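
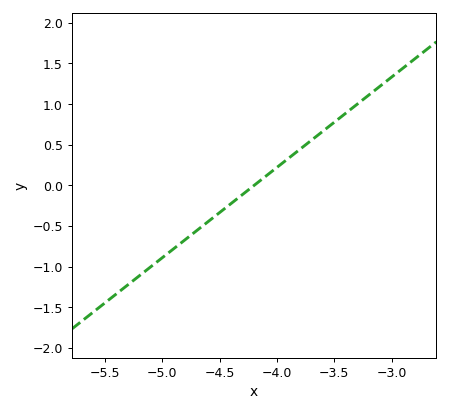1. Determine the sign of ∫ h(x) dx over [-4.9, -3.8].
negative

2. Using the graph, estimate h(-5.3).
-1.2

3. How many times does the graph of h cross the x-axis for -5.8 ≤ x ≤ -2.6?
1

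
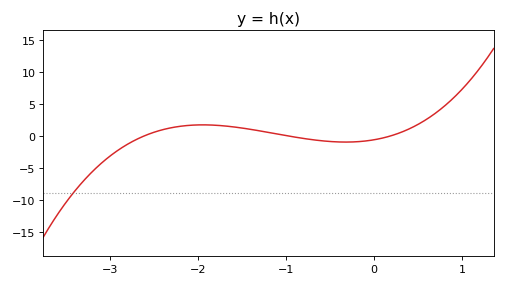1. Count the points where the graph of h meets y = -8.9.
1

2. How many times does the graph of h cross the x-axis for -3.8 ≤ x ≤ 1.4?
3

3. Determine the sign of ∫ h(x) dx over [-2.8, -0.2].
positive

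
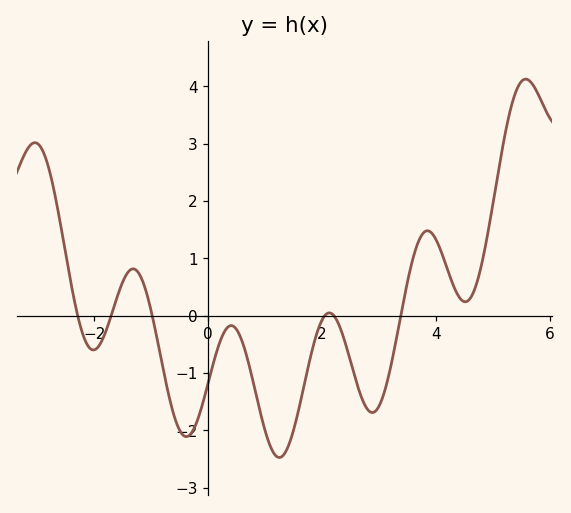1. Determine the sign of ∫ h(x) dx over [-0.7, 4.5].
negative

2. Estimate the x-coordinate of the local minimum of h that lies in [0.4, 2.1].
1.2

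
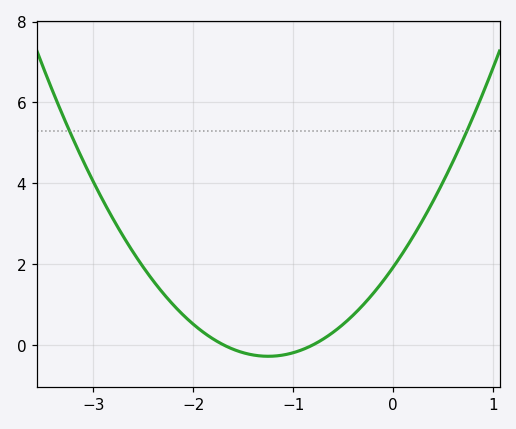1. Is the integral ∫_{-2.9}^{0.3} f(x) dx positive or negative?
positive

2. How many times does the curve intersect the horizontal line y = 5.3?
2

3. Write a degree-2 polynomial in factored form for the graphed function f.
y = 1.41(x + 1.7)(x + 0.8)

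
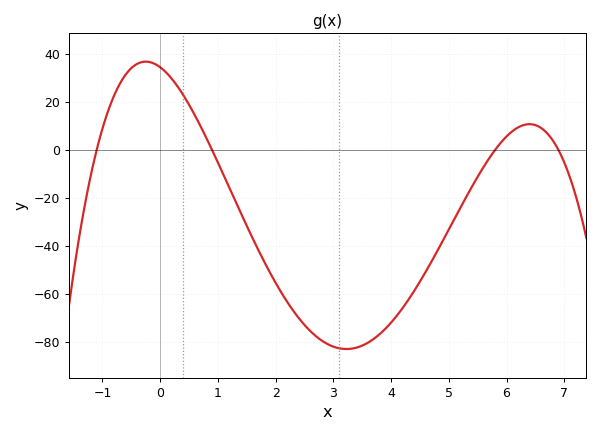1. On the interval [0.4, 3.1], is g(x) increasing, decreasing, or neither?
decreasing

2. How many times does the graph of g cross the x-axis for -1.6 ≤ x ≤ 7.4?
4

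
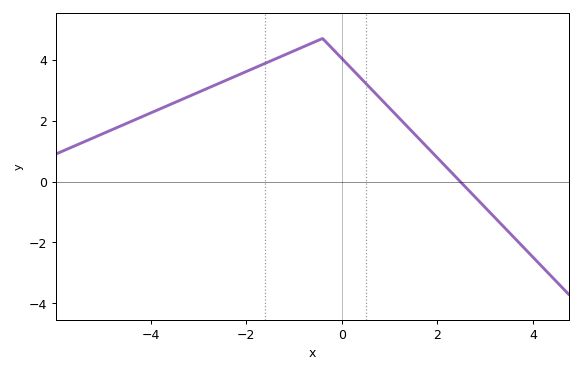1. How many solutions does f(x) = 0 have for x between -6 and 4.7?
1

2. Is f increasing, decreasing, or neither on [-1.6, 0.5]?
neither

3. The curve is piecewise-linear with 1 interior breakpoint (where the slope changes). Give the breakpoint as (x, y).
(-0.4, 4.7)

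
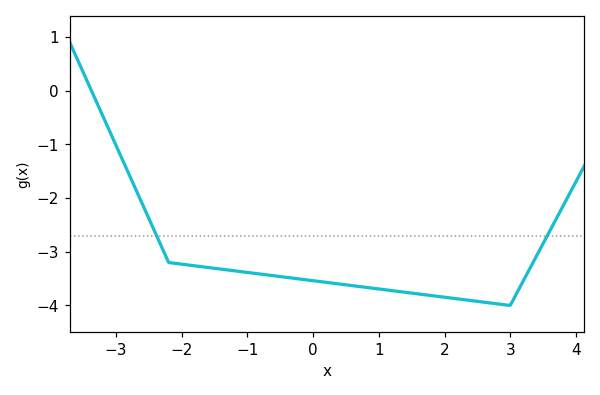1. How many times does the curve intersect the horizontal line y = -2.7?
2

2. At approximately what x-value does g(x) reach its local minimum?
3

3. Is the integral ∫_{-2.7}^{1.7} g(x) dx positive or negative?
negative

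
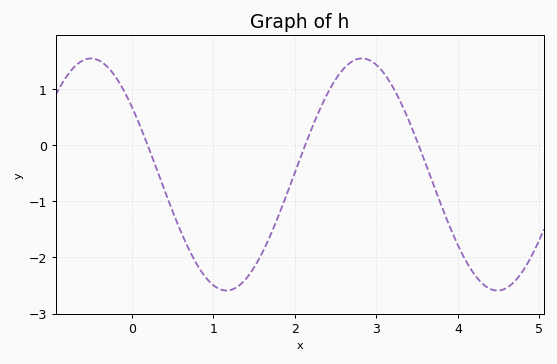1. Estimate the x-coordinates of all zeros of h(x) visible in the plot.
0.2, 2.1, 3.5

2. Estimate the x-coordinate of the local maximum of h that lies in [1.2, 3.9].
2.8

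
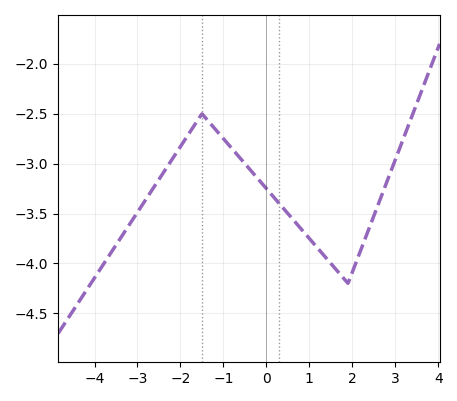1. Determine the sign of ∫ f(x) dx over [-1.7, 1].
negative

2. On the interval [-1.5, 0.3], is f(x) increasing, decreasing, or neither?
decreasing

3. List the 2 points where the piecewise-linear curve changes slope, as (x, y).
(-1.5, -2.5); (1.9, -4.2)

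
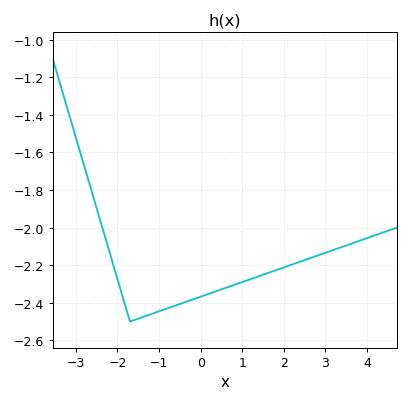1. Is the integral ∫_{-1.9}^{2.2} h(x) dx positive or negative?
negative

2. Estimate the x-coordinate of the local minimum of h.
-1.7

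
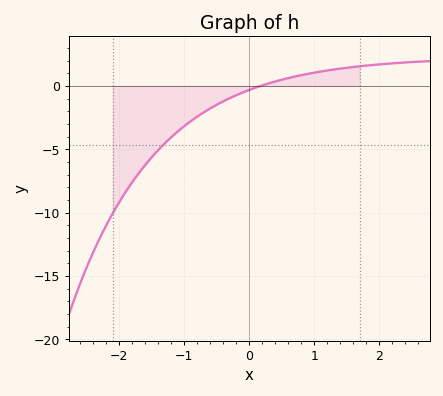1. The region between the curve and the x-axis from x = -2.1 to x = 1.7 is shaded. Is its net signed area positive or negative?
negative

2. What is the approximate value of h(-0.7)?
-2.09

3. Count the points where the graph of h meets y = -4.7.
1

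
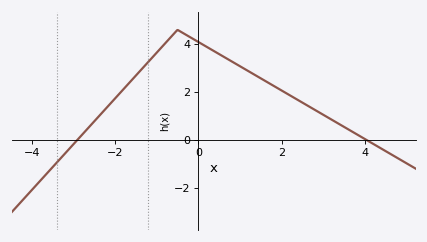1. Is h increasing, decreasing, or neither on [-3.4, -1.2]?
increasing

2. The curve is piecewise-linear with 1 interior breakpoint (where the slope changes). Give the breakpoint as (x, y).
(-0.5, 4.6)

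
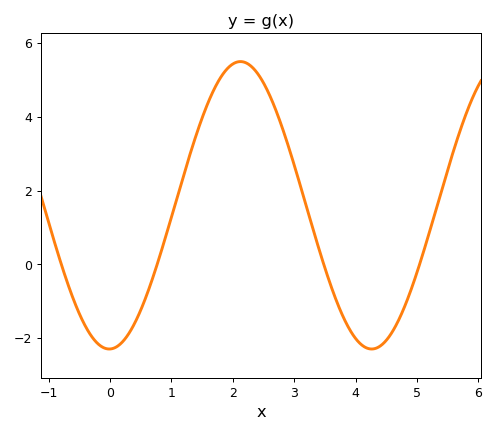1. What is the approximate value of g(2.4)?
5.2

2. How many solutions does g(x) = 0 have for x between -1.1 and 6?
4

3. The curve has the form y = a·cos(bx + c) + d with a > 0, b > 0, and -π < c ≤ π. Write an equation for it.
y = 3.89cos(1.5x - 3.1) + 1.6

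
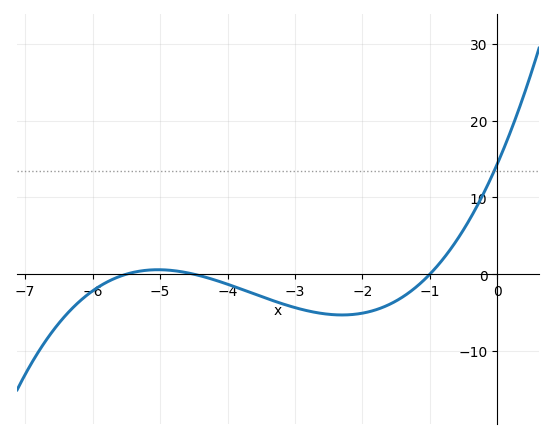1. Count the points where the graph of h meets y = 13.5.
1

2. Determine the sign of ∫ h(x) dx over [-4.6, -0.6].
negative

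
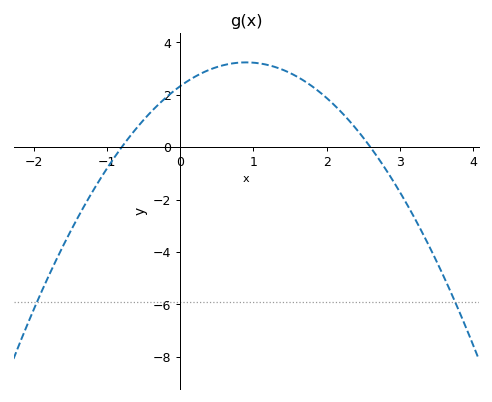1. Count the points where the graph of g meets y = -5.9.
2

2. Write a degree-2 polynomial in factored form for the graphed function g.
y = -1.12(x + 0.8)(x - 2.6)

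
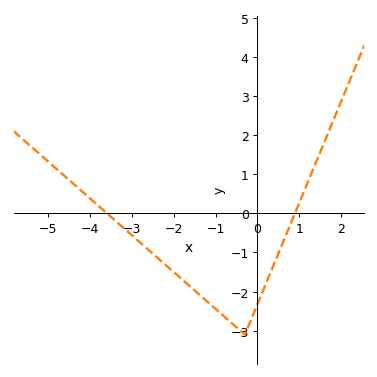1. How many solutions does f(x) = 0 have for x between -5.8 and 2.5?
2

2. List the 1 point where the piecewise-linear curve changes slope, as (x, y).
(-0.3, -3.1)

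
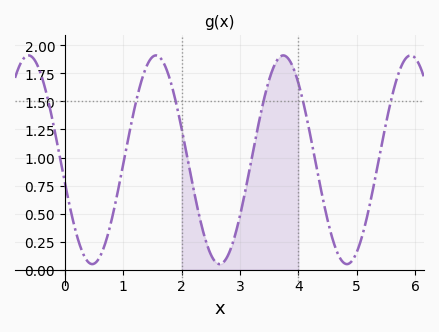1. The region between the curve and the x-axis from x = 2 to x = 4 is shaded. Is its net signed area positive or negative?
positive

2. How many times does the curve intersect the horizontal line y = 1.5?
6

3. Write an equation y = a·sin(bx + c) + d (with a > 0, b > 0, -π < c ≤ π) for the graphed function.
y = 0.93sin(2.88x - 2.92) + 0.98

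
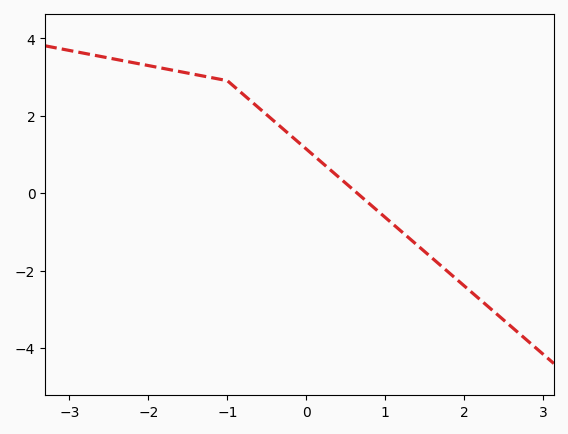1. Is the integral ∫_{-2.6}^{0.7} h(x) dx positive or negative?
positive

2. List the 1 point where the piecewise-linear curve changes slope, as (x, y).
(-1, 2.9)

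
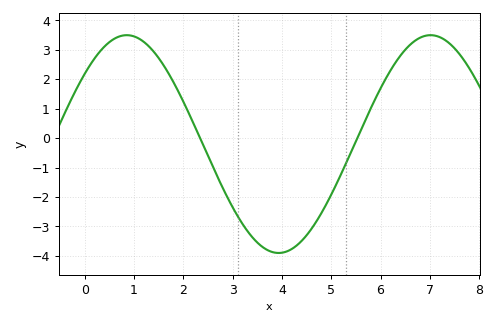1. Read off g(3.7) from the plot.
-3.8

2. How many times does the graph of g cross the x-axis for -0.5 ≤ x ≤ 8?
2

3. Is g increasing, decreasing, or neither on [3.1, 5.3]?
neither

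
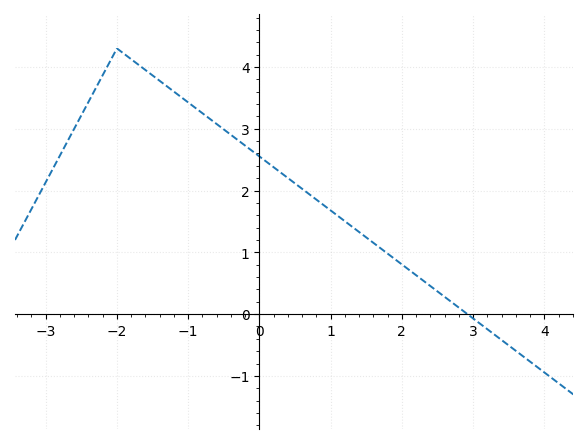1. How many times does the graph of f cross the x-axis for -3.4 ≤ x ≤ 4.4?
1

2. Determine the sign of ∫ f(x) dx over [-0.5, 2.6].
positive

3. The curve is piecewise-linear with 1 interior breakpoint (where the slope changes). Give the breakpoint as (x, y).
(-2, 4.3)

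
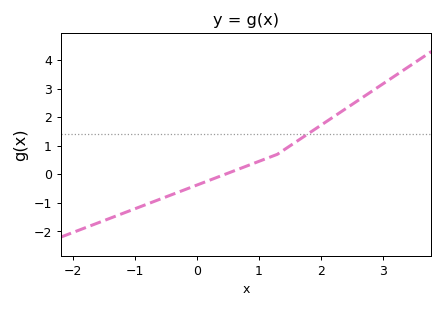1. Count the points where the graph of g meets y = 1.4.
1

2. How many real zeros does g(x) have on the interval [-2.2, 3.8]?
1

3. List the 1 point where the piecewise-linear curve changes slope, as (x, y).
(1.3, 0.7)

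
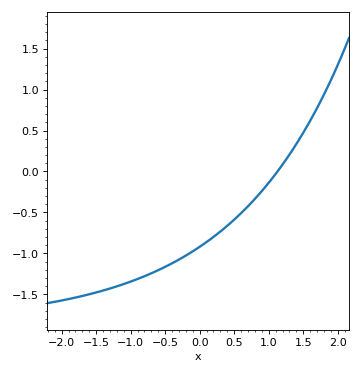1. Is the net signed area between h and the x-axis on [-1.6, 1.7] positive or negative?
negative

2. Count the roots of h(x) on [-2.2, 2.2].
1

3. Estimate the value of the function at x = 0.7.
-0.4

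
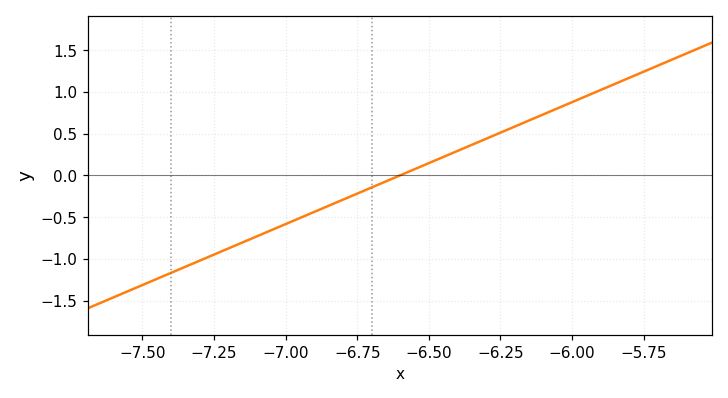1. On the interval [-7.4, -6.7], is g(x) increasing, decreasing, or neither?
increasing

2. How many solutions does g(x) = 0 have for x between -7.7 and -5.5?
1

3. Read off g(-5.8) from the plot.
1.17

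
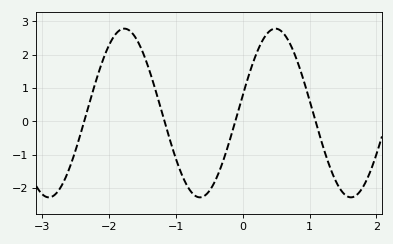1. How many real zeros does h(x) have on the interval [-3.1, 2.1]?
4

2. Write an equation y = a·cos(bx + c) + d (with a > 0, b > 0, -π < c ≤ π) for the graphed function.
y = 2.53cos(2.78x - 1.36) + 0.25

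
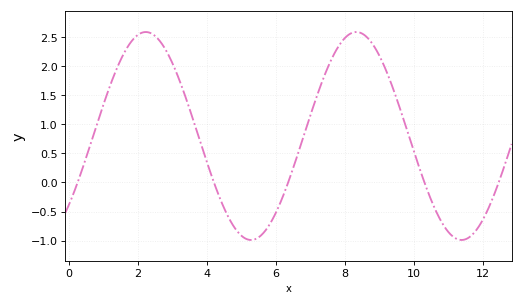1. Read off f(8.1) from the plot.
2.54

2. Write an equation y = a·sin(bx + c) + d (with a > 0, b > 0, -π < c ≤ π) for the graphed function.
y = 1.79sin(1.03x - 0.732) + 0.8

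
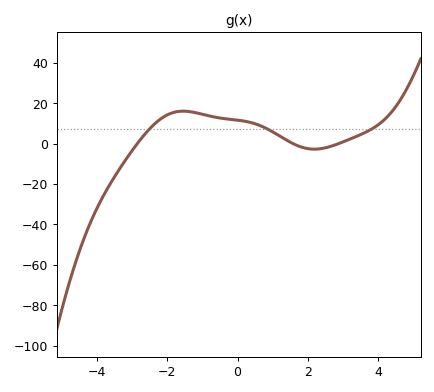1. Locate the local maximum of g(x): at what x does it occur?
-1.6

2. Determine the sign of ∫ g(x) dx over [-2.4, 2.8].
positive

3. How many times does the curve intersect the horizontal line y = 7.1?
3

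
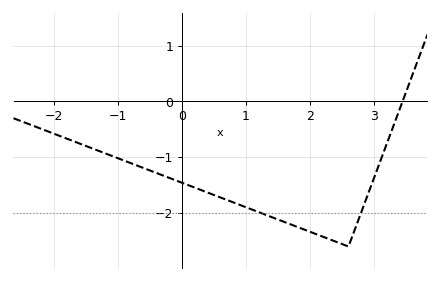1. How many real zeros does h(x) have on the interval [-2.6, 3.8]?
1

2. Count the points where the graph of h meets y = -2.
2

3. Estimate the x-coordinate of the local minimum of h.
2.6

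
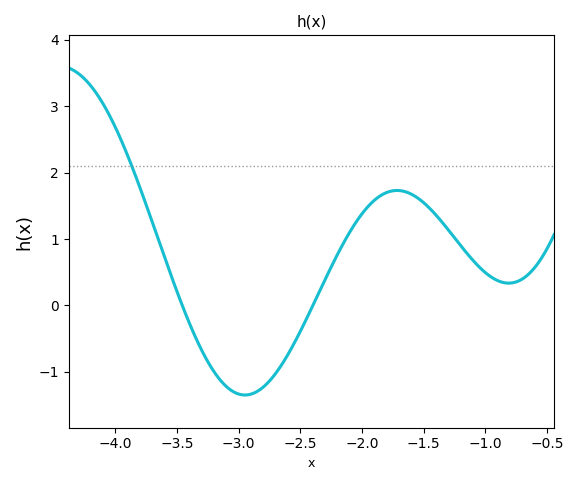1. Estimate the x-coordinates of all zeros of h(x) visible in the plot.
-3.46, -2.4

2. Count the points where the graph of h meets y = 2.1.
1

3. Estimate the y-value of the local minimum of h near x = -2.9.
-1.35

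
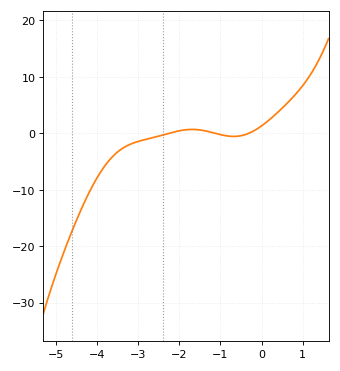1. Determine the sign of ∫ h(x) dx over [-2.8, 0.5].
positive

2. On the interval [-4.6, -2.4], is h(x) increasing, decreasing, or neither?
increasing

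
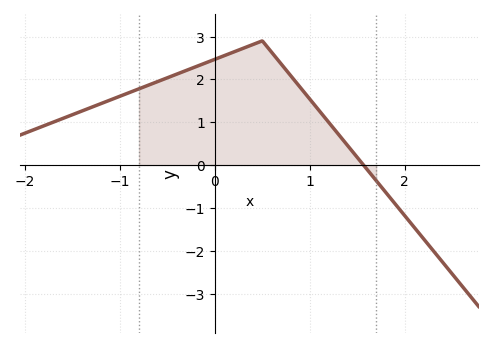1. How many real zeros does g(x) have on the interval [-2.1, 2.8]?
1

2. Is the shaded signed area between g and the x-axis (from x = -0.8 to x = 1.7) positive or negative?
positive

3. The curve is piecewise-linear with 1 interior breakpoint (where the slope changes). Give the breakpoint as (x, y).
(0.5, 2.9)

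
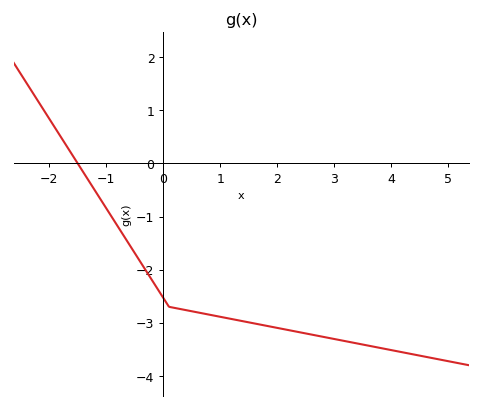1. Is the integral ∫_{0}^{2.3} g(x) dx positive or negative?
negative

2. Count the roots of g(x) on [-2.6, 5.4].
1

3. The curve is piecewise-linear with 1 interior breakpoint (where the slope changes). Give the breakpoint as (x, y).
(0.1, -2.7)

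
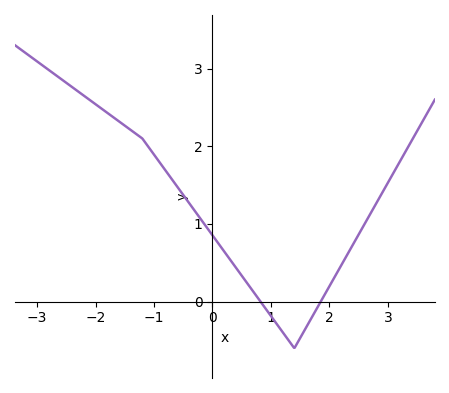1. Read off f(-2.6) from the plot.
2.87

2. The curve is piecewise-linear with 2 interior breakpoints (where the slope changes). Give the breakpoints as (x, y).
(-1.2, 2.1); (1.4, -0.6)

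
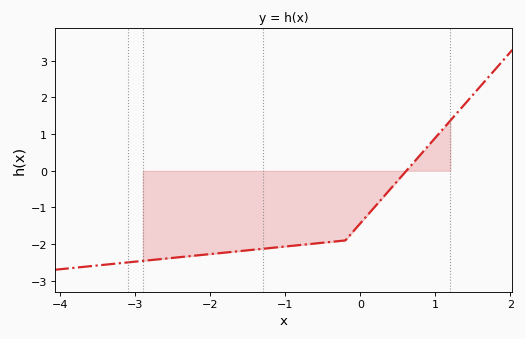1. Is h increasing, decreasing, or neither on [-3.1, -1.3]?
increasing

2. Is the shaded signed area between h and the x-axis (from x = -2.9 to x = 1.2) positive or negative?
negative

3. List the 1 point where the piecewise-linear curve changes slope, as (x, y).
(-0.2, -1.9)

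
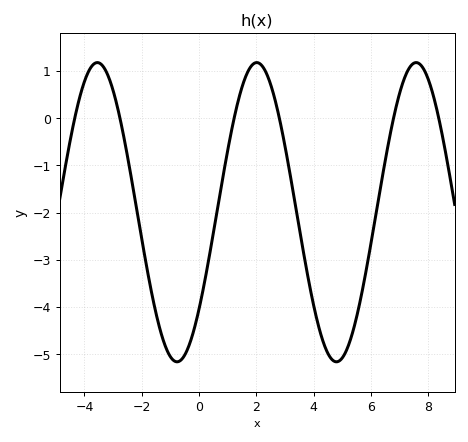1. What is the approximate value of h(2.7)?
0.3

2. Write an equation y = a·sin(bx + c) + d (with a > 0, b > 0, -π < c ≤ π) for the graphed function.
y = 3.17sin(1.1x - 0.7) - 1.99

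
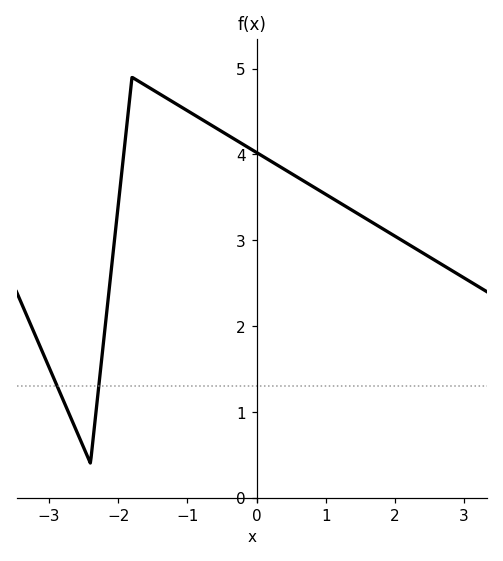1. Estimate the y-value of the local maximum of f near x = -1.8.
4.9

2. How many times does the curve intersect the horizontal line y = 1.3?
2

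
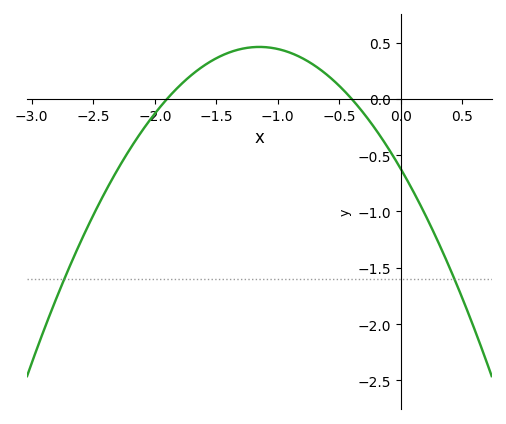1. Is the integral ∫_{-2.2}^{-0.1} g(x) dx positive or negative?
positive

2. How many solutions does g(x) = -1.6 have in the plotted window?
2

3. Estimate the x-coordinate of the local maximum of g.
-1.1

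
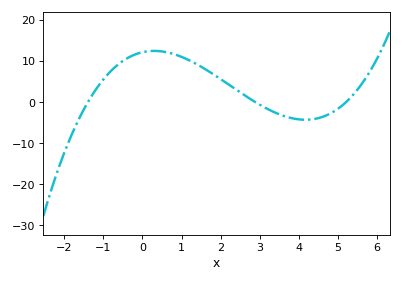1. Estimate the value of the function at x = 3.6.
-3.25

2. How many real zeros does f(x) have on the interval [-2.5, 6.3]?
3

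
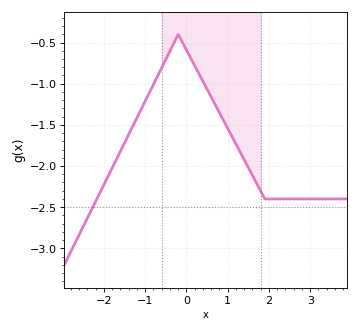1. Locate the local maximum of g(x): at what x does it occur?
-0.199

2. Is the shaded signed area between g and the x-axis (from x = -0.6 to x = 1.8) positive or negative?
negative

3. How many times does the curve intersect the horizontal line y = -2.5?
1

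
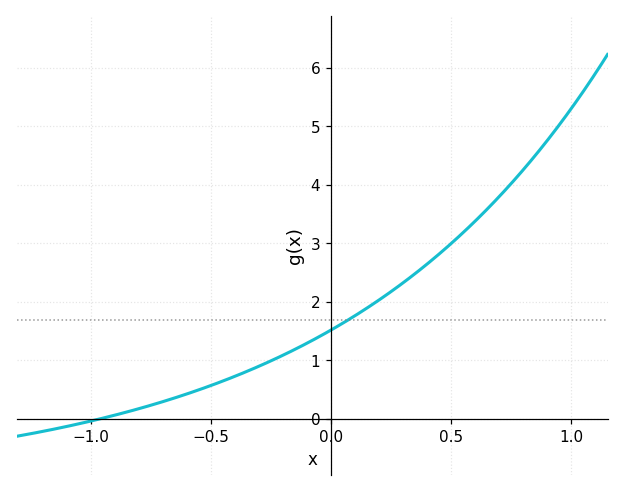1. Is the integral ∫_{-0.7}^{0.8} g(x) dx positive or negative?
positive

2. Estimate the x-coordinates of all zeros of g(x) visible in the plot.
-0.963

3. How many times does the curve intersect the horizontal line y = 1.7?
1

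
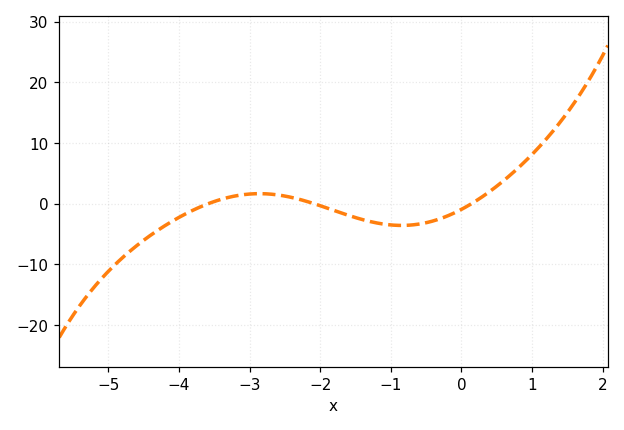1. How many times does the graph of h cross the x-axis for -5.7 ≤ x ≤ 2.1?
3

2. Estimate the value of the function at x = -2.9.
2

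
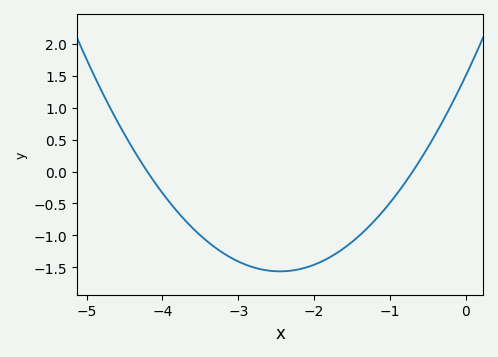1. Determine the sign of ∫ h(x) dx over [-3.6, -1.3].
negative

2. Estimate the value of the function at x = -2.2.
-1.53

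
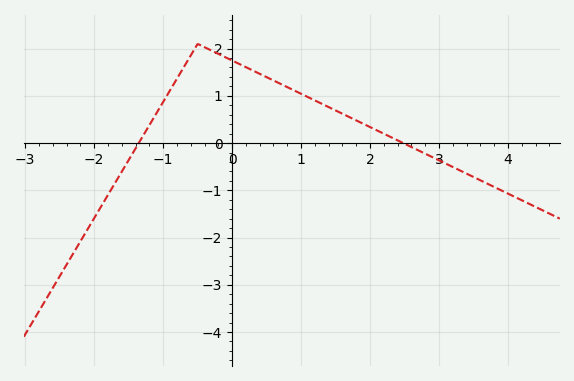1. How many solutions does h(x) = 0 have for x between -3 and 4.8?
2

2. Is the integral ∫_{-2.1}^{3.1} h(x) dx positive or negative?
positive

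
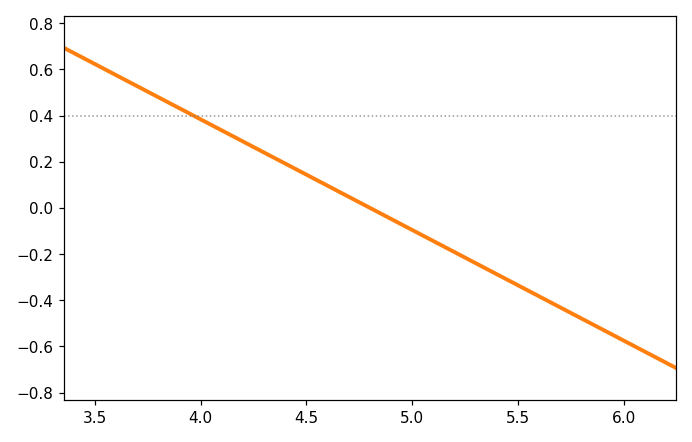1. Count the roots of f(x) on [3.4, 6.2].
1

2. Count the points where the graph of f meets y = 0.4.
1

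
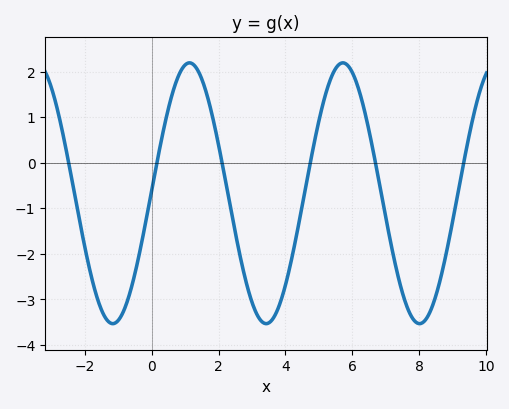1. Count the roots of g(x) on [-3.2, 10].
6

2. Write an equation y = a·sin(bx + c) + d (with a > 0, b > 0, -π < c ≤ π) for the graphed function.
y = 2.86sin(1.4x + 0.02) - 0.67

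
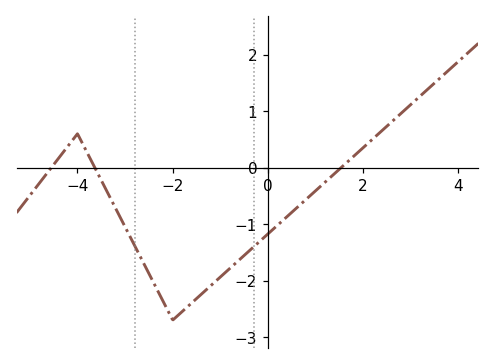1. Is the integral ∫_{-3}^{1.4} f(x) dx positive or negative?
negative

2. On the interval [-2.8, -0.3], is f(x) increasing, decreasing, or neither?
neither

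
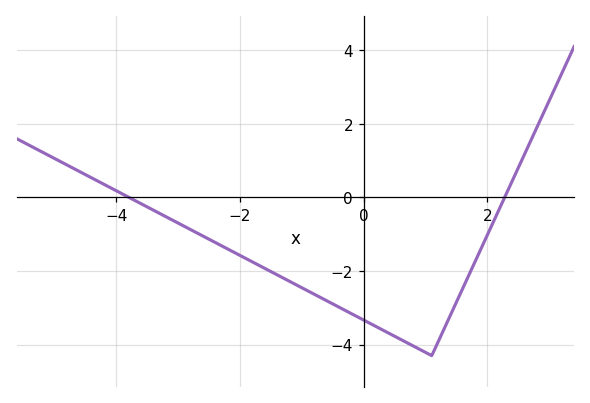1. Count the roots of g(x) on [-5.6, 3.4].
2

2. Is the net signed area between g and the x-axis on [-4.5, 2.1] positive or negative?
negative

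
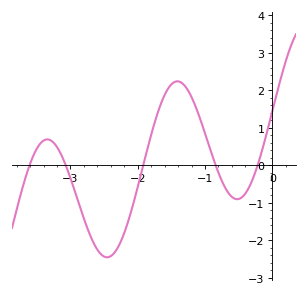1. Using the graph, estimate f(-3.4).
0.657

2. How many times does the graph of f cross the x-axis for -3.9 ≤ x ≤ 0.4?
5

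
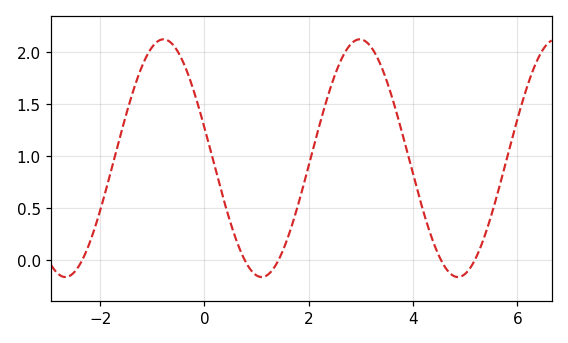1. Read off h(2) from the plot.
0.911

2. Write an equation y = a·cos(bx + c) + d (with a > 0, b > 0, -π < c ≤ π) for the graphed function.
y = 1.14cos(1.67x + 1.31) + 0.98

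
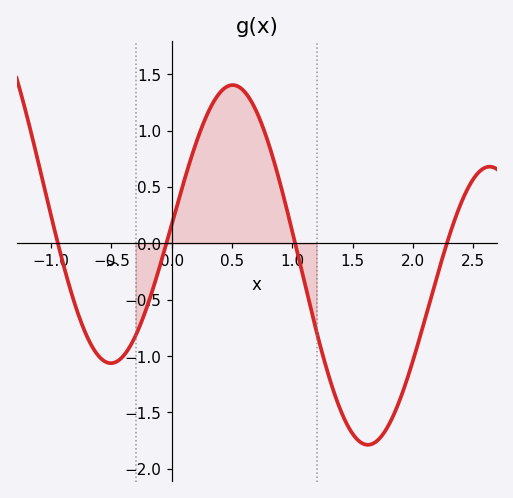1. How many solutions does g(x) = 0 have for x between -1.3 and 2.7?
4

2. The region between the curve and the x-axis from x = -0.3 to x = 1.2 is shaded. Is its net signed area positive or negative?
positive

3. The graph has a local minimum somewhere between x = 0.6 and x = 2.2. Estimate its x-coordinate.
1.63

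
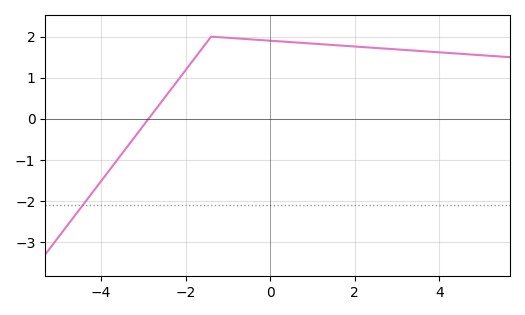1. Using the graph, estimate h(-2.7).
0.244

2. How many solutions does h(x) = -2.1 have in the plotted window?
1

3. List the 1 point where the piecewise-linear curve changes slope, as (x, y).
(-1.4, 2)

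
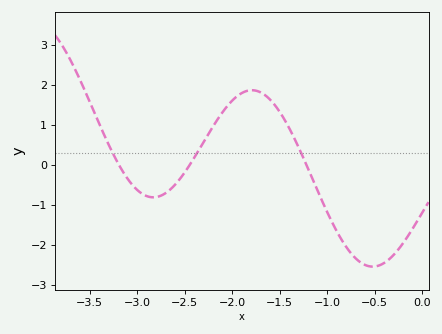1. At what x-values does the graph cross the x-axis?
-3.2, -2.4, -1.2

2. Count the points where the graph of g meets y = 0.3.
3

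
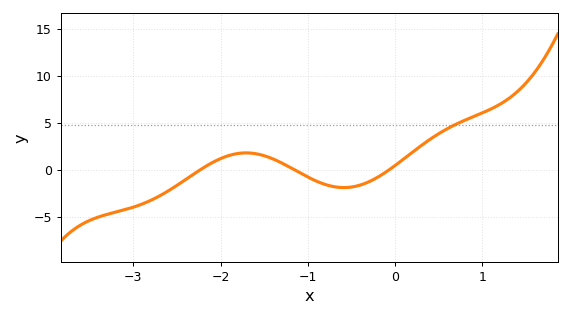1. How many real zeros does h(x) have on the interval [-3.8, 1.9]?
3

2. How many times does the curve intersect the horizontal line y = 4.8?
1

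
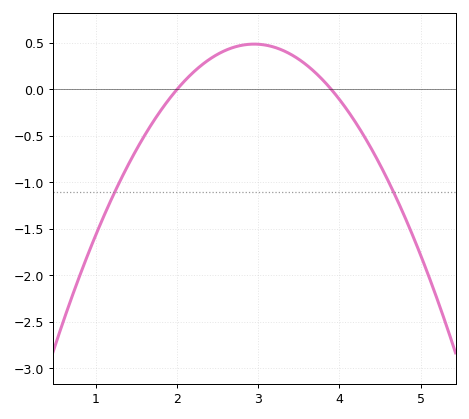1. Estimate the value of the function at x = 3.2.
0.454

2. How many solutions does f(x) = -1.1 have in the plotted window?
2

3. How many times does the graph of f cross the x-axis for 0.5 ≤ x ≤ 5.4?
2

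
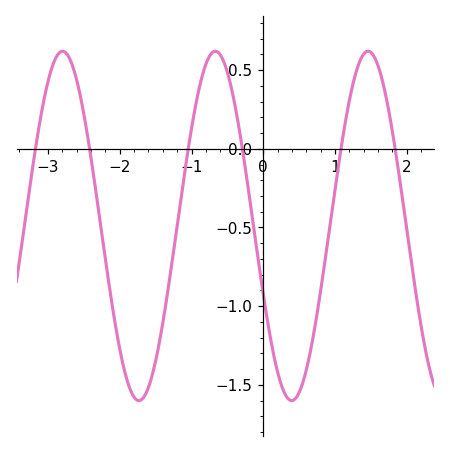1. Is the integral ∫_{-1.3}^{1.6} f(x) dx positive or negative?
negative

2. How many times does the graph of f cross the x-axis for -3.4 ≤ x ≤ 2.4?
6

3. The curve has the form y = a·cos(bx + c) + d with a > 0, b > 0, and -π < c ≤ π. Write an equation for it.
y = 1.11cos(3x + 2) - 0.49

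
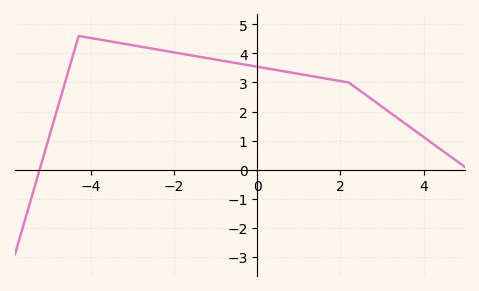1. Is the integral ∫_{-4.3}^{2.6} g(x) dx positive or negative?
positive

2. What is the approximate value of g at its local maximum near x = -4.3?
4.6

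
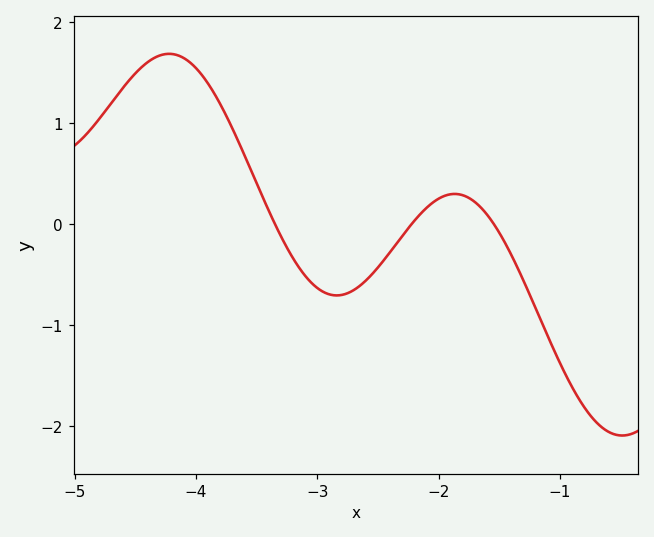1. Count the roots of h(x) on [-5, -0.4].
3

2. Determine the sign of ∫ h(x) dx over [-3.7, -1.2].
negative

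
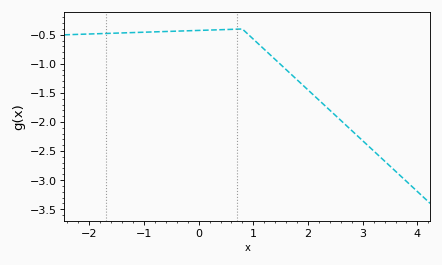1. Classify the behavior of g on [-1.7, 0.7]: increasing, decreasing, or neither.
increasing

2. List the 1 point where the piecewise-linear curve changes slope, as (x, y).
(0.8, -0.4)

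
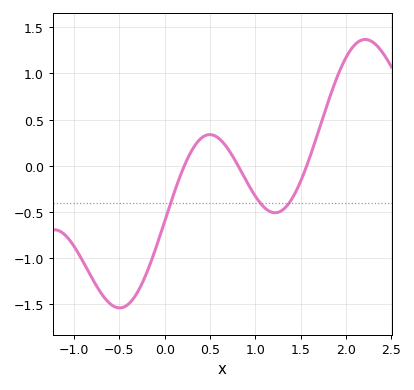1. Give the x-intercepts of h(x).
0.217, 0.811, 1.57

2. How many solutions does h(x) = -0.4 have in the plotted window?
3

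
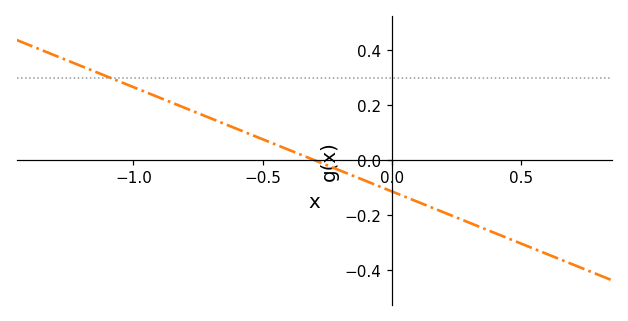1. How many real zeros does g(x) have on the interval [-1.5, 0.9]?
1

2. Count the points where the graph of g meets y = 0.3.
1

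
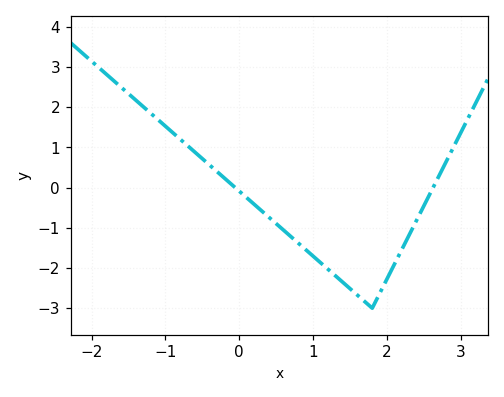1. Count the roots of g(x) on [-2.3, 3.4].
2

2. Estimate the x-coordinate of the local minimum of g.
1.8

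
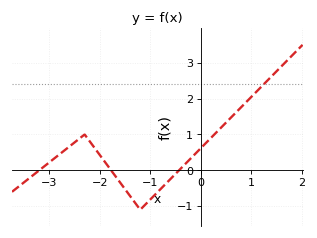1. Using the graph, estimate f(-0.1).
0.475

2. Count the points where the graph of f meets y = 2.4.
1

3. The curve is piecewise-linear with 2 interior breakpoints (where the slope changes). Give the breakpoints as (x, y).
(-2.3, 1); (-1.2, -1.1)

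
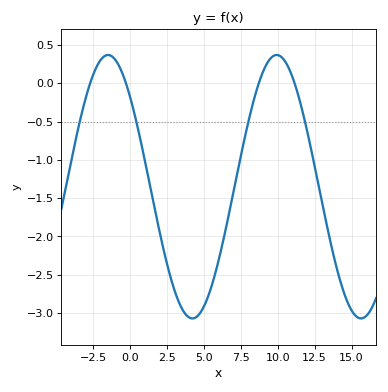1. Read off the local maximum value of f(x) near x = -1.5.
0.35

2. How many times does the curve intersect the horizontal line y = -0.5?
4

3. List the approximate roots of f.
-2.5, -0.5, 8.5, 11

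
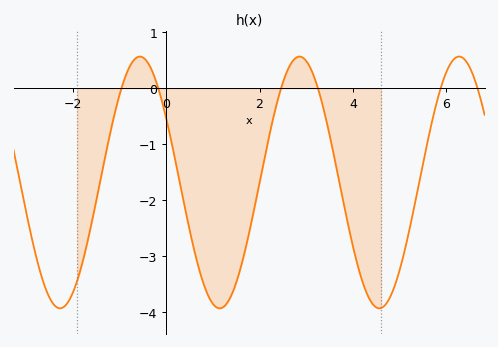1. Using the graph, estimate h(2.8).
0.558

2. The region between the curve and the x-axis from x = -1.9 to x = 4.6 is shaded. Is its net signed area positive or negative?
negative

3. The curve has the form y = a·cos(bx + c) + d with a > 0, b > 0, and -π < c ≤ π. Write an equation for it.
y = 2.25cos(1.84x + 1.03) - 1.68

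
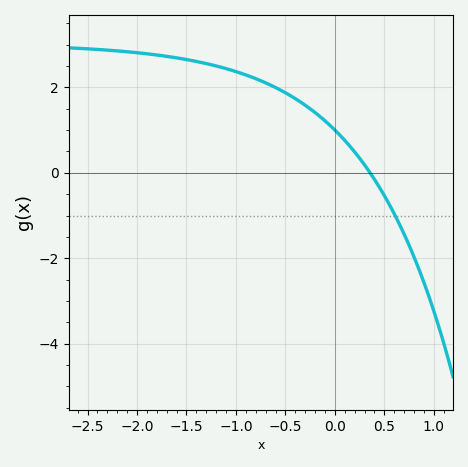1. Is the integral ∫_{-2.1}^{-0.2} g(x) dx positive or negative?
positive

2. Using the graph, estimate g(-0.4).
1.8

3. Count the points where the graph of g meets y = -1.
1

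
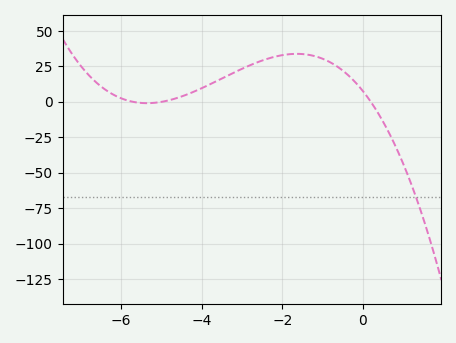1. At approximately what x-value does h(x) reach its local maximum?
-1.64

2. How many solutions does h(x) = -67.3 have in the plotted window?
1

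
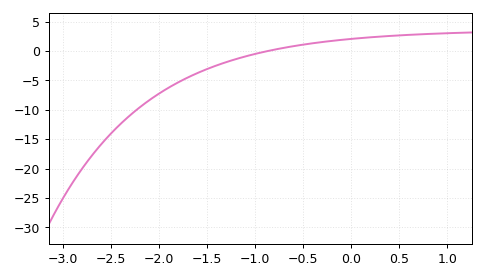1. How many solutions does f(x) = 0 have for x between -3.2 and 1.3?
1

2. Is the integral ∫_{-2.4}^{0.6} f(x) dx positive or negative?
negative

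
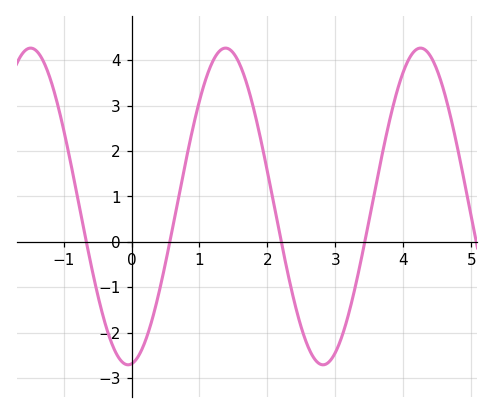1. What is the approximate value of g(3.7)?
2.01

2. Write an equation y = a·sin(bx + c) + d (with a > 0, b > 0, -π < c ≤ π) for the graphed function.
y = 3.49sin(2.19x - 1.46) + 0.78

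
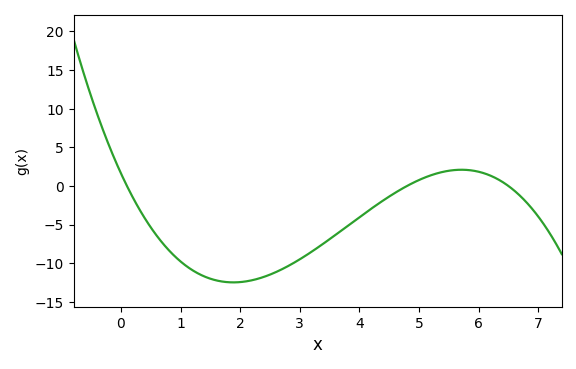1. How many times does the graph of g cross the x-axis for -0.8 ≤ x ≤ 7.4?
3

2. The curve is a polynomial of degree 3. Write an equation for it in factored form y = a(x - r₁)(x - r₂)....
y = -0.52(x - 0.1)(x - 4.8)(x - 6.5)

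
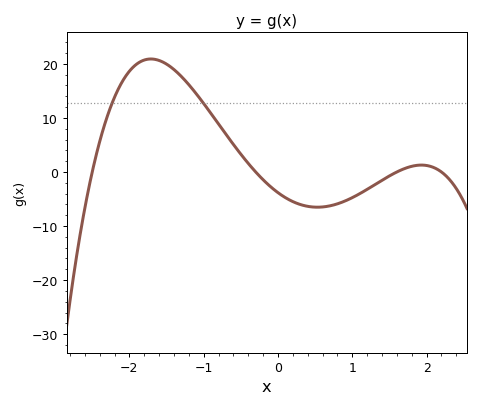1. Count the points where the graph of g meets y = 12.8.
2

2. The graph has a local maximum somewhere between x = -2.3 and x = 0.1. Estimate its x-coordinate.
-1.71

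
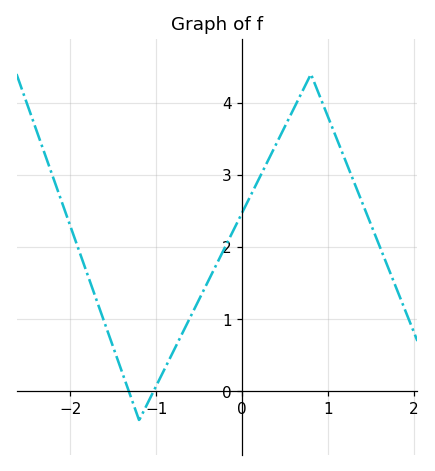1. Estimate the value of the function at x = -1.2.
-0.4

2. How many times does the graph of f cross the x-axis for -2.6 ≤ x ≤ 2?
2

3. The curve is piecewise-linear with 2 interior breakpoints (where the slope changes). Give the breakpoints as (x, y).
(-1.2, -0.4); (0.8, 4.4)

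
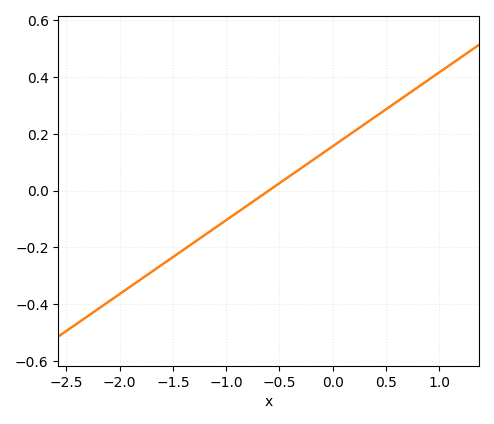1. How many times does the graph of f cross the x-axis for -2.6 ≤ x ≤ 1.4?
1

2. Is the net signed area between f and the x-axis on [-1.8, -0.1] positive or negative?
negative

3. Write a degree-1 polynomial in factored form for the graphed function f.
y = 0.26(x + 0.6)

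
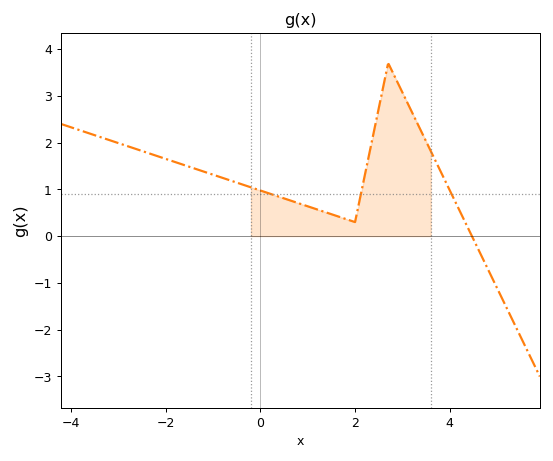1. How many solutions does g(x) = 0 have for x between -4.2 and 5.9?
1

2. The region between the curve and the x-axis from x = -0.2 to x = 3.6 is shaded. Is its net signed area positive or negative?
positive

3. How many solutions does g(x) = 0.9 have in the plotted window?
3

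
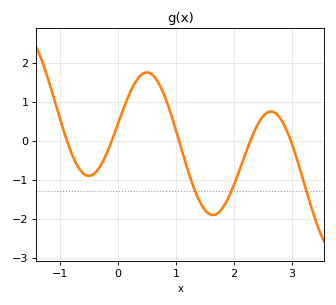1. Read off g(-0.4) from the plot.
-0.838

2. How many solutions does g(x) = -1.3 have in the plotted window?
3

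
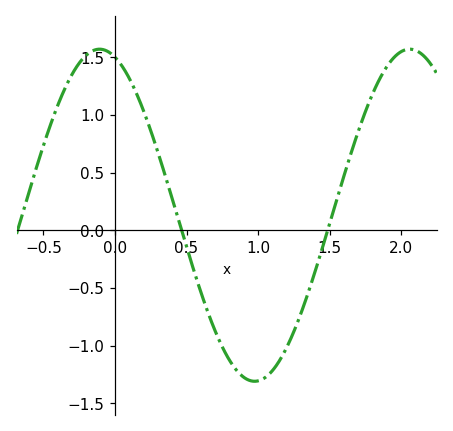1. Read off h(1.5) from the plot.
0.057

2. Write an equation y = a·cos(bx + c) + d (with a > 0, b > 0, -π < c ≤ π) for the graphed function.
y = 1.44cos(2.9x + 0.312) + 0.13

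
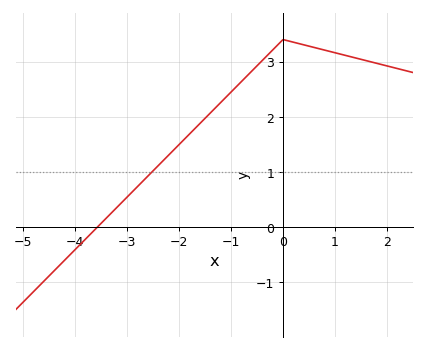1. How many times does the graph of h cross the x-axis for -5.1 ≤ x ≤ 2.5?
1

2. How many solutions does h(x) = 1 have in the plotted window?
1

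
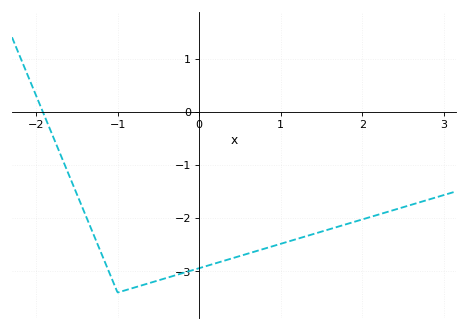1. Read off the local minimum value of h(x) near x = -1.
-3.4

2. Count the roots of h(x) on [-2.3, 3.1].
1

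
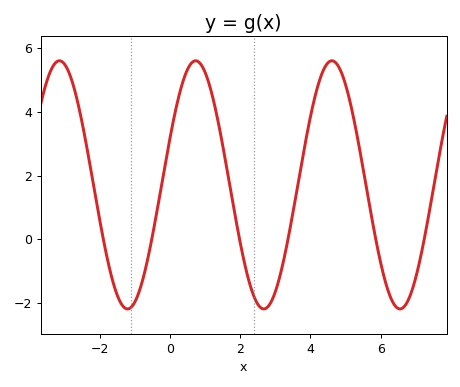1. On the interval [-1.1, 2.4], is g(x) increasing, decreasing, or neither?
neither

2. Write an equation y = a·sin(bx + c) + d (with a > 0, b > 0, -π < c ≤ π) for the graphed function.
y = 3.89sin(1.6x + 0.38) + 1.71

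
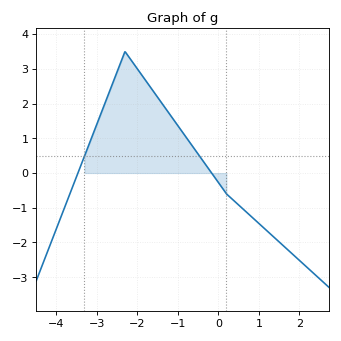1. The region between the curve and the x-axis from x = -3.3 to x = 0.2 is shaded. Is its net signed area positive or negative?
positive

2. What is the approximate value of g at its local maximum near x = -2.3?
3.5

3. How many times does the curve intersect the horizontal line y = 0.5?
2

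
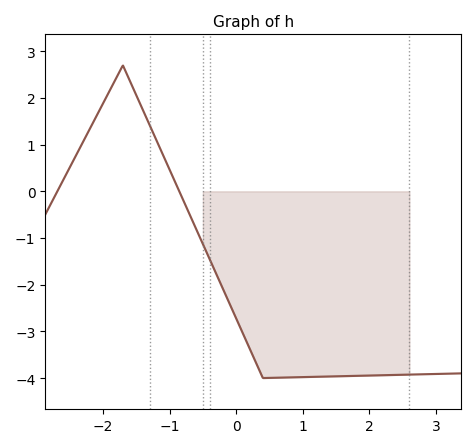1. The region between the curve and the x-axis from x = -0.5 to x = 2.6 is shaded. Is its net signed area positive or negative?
negative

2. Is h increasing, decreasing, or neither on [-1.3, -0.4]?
decreasing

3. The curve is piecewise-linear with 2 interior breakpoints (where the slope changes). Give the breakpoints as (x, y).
(-1.7, 2.7); (0.4, -4)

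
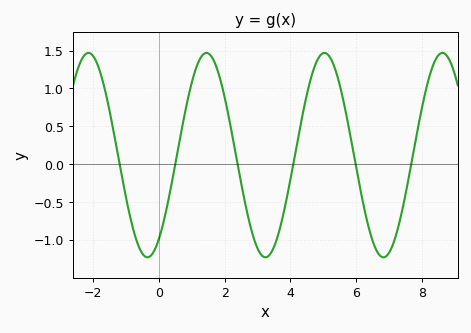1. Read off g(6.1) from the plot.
-0.25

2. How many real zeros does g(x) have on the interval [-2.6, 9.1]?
6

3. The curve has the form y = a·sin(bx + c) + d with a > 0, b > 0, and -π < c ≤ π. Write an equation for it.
y = 1.35sin(1.8x - 0.96) + 0.12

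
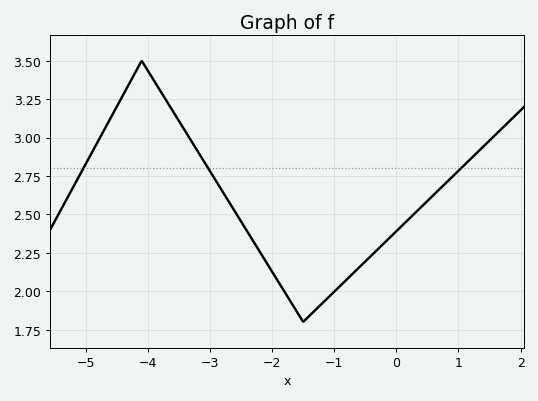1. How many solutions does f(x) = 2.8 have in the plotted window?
3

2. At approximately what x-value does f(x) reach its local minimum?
-1.4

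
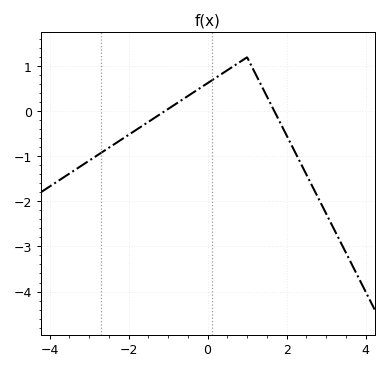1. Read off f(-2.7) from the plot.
-0.924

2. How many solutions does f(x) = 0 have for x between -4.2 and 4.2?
2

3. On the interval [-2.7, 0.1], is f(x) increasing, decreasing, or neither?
increasing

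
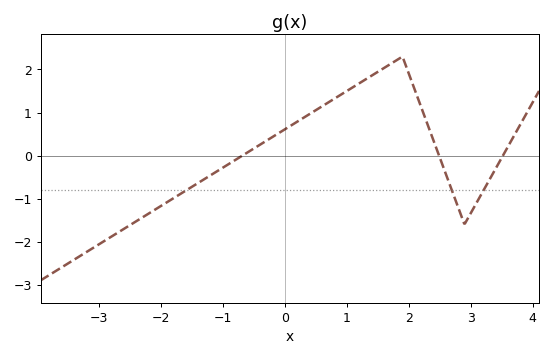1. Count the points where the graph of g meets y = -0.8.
3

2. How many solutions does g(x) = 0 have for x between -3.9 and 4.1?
3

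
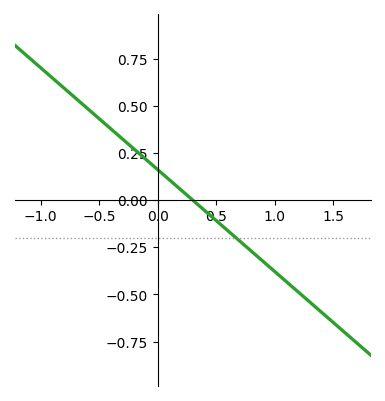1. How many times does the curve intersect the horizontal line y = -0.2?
1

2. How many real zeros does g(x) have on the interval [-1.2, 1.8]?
1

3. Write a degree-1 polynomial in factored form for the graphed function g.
y = -0.54(x - 0.3)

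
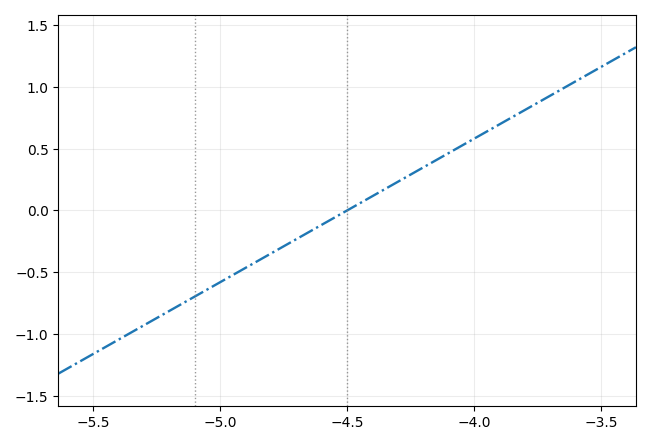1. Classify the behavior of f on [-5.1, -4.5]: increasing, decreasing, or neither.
increasing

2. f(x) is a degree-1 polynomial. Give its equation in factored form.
y = 1.16(x + 4.5)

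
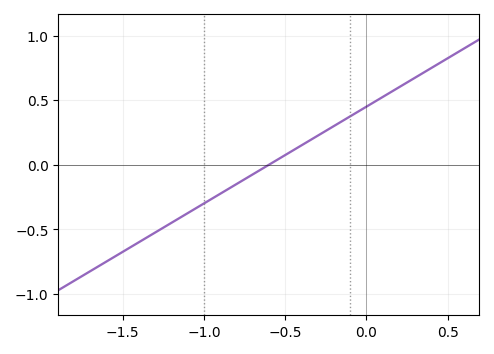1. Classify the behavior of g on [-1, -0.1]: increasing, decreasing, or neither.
increasing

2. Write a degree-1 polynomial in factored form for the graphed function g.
y = 0.75(x + 0.6)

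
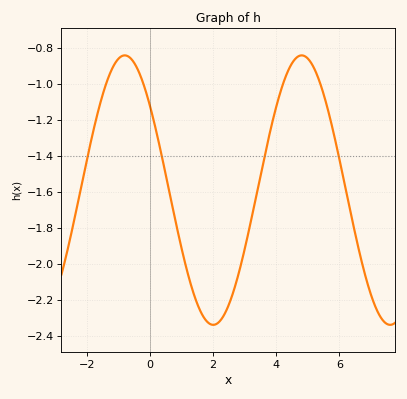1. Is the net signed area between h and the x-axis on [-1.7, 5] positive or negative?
negative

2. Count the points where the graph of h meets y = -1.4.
4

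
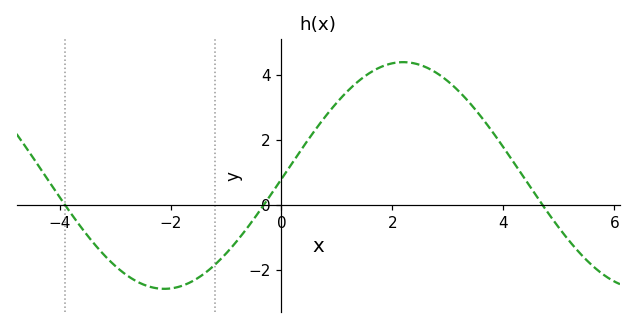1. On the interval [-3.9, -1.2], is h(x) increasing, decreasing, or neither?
neither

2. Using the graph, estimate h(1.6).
4.07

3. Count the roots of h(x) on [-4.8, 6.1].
3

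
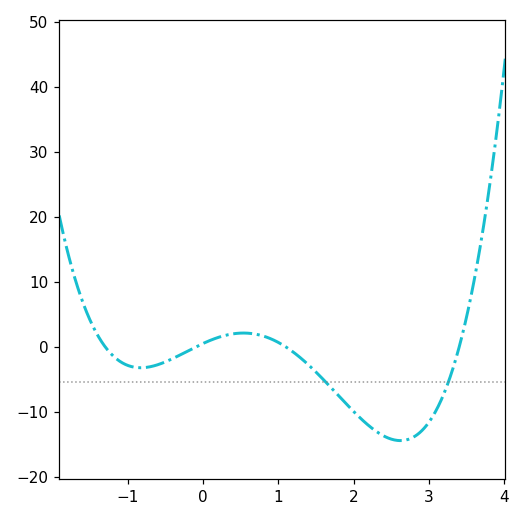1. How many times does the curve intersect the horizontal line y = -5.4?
2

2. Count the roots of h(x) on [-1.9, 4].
4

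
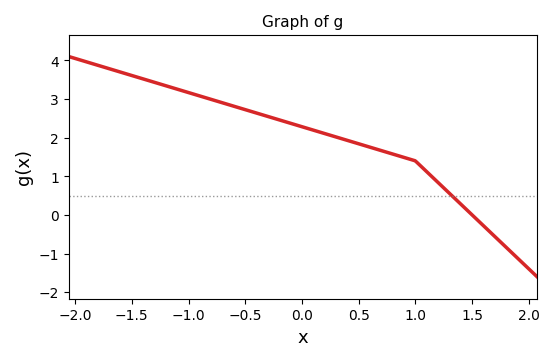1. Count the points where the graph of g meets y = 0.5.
1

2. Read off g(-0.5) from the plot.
2.73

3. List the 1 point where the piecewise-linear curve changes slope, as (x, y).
(1, 1.4)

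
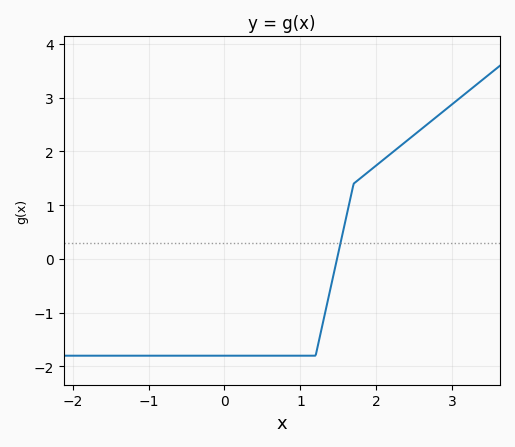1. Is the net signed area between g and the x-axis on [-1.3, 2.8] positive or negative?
negative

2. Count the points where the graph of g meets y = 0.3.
1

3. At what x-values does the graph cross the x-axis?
1.5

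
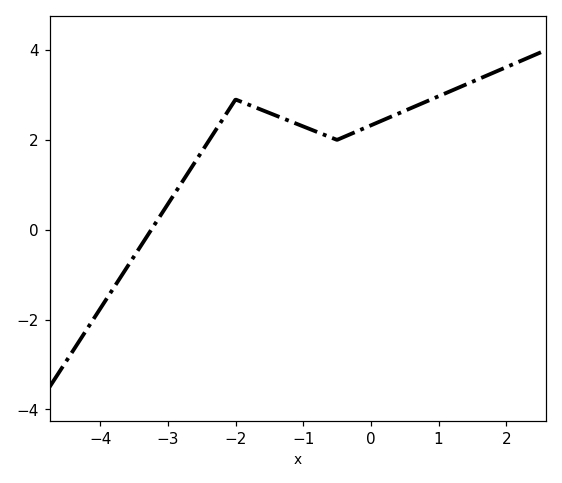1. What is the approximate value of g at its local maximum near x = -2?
2.9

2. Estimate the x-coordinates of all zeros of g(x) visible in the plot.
-3.2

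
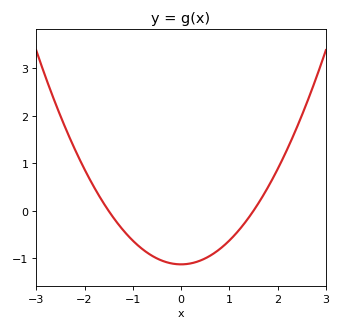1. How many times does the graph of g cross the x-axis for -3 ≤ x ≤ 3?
2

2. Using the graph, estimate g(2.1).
1.1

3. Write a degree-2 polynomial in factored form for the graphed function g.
y = 0.5(x + 1.5)(x - 1.5)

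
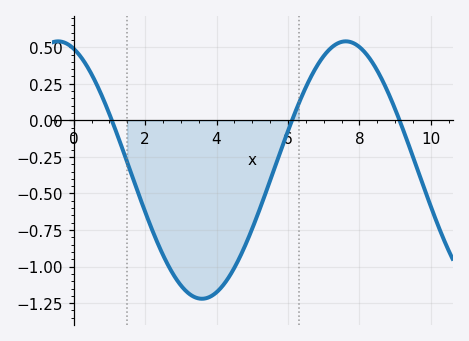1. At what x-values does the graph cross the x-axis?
1, 6.2, 9.2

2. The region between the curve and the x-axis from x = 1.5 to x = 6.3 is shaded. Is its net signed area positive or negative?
negative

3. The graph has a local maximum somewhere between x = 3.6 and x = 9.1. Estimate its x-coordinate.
7.6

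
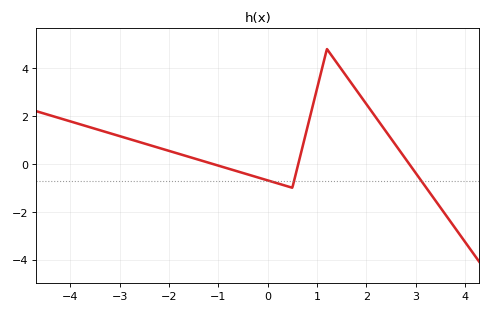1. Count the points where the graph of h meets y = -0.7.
3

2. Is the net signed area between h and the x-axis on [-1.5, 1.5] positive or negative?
positive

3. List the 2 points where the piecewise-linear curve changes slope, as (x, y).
(0.5, -1); (1.2, 4.8)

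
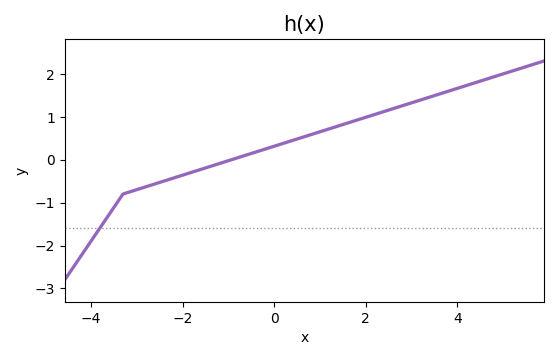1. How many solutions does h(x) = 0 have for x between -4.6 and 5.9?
1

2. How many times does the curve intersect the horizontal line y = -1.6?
1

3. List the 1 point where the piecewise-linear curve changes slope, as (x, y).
(-3.3, -0.8)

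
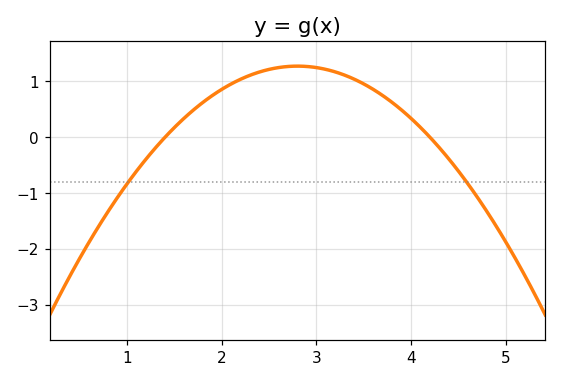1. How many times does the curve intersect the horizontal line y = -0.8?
2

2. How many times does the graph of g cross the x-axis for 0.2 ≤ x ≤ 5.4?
2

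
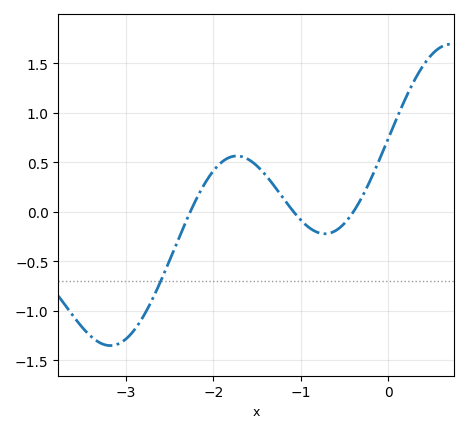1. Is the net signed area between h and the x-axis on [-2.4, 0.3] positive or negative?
positive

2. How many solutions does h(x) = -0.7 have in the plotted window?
1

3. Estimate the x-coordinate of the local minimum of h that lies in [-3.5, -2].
-3.2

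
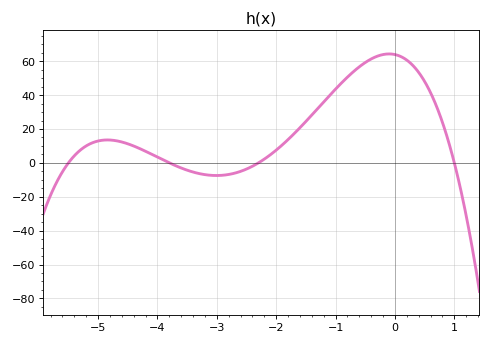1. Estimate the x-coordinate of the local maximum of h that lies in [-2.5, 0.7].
-0.101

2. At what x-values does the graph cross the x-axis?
-5.5, -3.8, -2.3, 1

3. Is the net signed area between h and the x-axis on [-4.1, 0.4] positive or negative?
positive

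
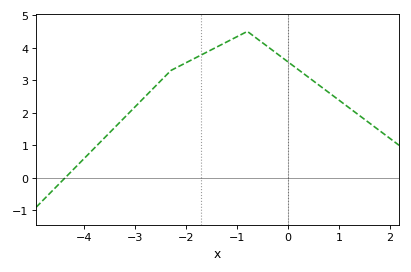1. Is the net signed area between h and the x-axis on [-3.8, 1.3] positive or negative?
positive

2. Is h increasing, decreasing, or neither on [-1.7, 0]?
neither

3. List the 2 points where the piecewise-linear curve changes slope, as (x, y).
(-2.3, 3.3); (-0.8, 4.5)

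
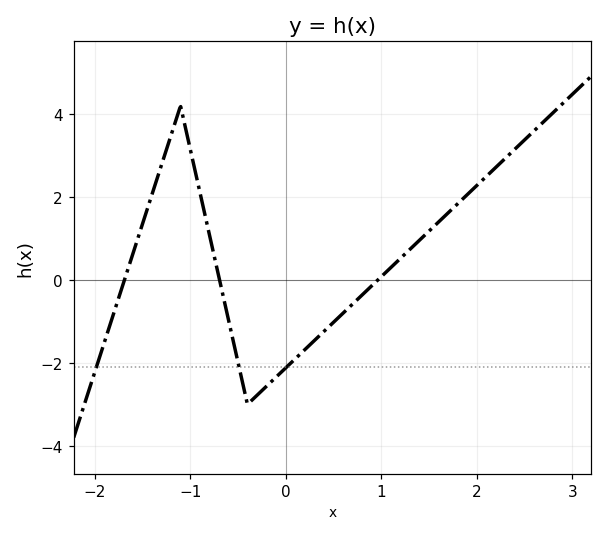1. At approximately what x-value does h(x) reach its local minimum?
-0.4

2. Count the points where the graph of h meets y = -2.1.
3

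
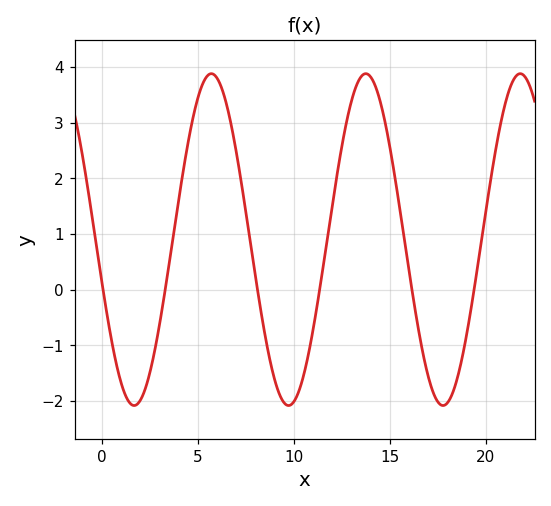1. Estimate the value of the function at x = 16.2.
-0.09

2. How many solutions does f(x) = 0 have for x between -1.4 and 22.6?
6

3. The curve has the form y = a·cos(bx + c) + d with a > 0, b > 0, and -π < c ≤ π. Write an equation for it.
y = 2.98cos(0.78x + 1.84) + 0.9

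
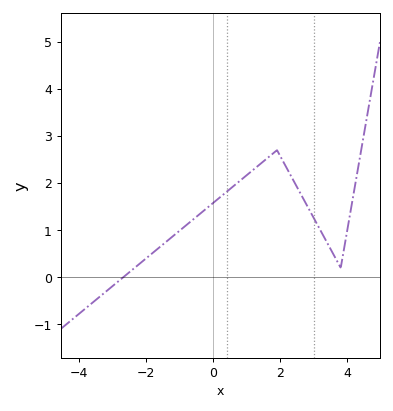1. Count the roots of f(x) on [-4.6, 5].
1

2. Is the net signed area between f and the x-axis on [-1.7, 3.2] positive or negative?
positive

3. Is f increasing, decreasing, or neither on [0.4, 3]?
neither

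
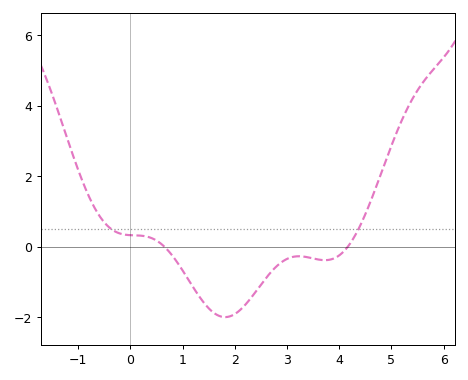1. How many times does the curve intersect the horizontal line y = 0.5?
2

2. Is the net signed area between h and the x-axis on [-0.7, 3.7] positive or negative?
negative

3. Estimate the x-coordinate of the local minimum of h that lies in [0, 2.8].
1.8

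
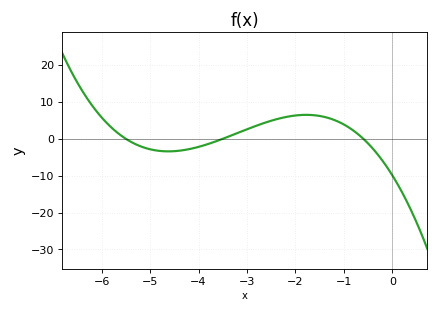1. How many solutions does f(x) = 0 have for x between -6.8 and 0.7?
3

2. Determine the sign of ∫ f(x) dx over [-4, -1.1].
positive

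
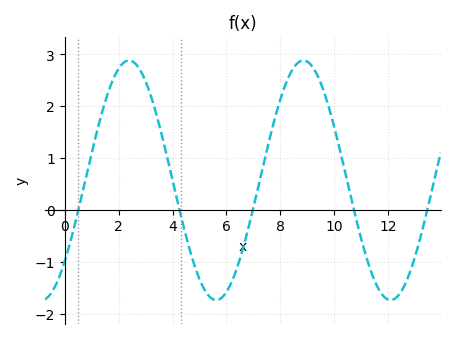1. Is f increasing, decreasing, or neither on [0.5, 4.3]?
neither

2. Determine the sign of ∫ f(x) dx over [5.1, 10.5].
positive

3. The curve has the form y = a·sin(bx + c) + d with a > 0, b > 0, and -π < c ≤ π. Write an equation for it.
y = 2.31sin(0.97x - 0.74) + 0.57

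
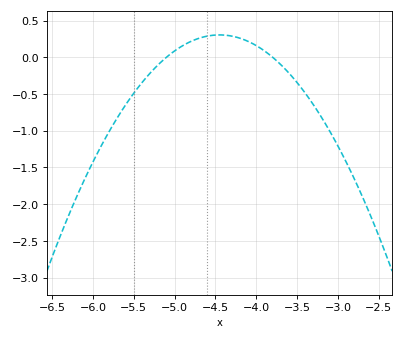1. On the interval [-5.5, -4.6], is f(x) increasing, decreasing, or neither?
increasing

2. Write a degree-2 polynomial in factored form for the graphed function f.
y = -0.72(x + 5.1)(x + 3.8)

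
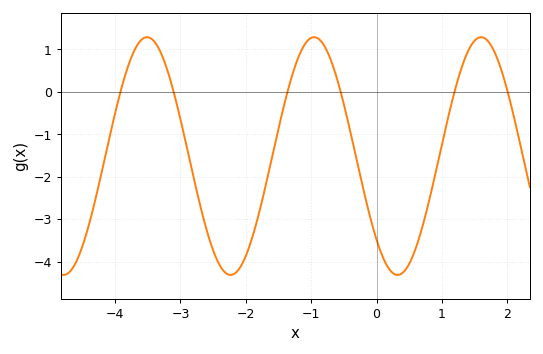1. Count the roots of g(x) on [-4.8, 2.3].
6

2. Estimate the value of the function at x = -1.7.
-2.23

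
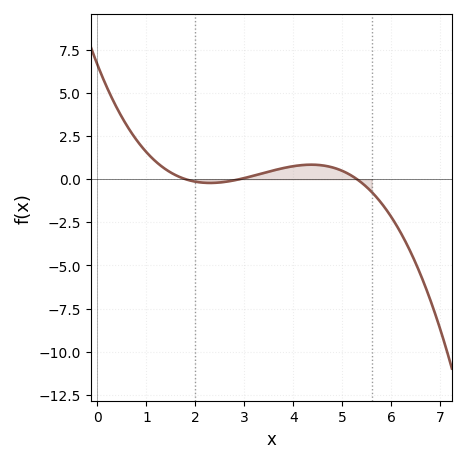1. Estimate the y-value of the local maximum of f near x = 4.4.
1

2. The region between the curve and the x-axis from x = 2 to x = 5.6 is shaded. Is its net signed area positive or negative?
positive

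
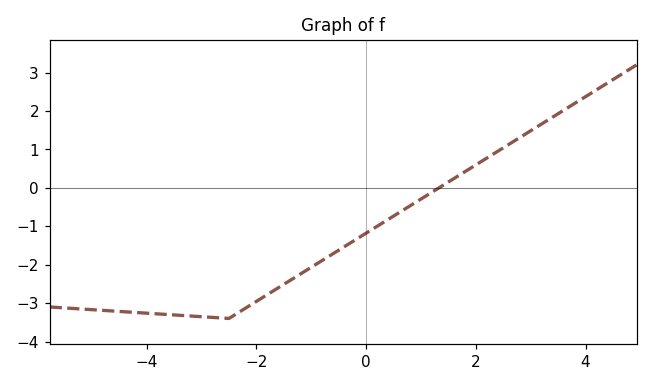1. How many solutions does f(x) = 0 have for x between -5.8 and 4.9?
1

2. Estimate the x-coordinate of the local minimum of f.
-2.5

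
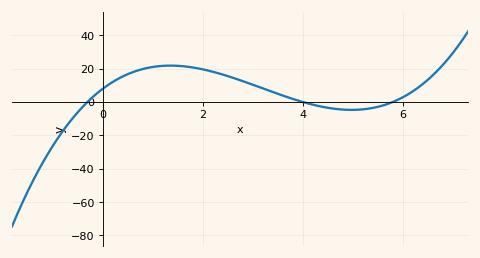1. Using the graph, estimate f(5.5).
-2.92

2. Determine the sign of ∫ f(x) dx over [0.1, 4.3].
positive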